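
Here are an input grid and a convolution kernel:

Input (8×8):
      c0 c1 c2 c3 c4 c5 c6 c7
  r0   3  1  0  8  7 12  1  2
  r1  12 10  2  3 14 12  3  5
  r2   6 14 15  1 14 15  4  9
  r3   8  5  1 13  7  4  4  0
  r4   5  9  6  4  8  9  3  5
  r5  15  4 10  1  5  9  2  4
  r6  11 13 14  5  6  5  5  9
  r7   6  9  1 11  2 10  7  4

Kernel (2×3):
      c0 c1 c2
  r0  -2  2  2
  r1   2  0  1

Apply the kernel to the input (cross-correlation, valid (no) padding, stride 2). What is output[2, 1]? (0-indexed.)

The receptive field on the input at this output position is [6 4 8 / 10 1 5]. Elementwise product with the kernel and sum: 6·-2 + 4·2 + 8·2 + 10·2 + 5·1.

37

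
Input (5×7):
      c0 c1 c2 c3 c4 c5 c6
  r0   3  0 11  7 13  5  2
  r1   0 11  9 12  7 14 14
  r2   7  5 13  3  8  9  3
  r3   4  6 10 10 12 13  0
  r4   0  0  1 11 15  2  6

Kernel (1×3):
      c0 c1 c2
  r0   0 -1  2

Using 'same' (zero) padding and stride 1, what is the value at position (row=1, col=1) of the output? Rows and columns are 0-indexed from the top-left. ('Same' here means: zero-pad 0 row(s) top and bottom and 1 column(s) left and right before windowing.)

7

The receptive field on the zero-padded input at this output position is [0 11 9]. Elementwise product with the kernel and sum: 11·-1 + 9·2.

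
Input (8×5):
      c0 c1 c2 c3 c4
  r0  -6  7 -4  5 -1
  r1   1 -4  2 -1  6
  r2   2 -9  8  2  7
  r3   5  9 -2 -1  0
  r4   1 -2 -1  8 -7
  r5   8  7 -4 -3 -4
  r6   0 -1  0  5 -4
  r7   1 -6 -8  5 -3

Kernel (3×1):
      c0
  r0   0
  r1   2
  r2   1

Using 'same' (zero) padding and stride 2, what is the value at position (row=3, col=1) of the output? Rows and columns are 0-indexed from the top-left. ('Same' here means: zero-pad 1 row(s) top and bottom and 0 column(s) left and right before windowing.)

-8

The receptive field on the zero-padded input at this output position is [-4 / 0 / -8]. Elementwise product with the kernel and sum: 0·2 + -8·1.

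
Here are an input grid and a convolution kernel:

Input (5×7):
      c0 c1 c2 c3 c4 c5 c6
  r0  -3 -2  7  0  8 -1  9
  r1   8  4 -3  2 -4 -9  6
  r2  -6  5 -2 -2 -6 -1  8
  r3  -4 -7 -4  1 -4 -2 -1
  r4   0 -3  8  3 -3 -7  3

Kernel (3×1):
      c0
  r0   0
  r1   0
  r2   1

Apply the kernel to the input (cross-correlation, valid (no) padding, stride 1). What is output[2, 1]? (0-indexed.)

-3

The receptive field on the input at this output position is [5 / -7 / -3]. Elementwise product with the kernel and sum: -3·1.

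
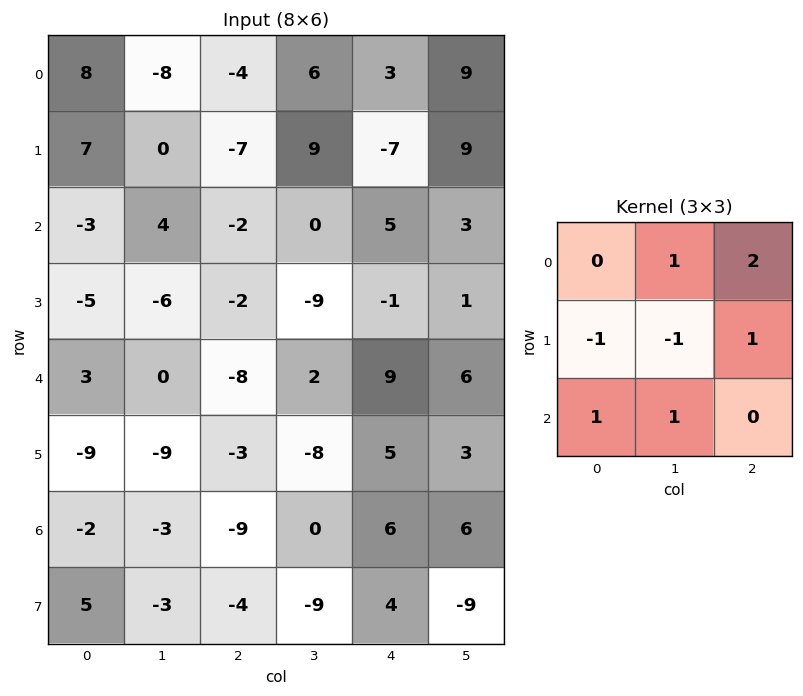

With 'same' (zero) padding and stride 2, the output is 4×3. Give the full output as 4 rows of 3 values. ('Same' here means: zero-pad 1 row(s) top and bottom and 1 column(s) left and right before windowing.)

-9 11 2
9 1 -1
-29 -22 -7
-23 -14 6

Output[0,0]: The receptive field on the zero-padded input at this output position is [0 0 0 / 0 8 -8 / 0 7 0]. Elementwise product with the kernel and sum: 0·1 + 0·2 + 0·-1 + 8·-1 + -8·1 + 0·1 + 7·1.
Output[0,1]: The receptive field on the zero-padded input at this output position is [0 0 0 / -8 -4 6 / 0 -7 9]. Elementwise product with the kernel and sum: 0·1 + 0·2 + -8·-1 + -4·-1 + 6·1 + 0·1 + -7·1.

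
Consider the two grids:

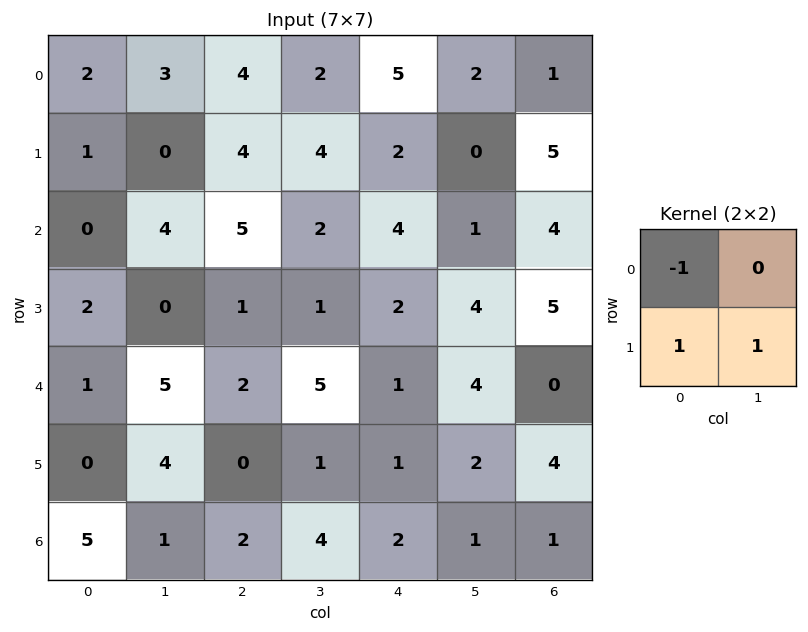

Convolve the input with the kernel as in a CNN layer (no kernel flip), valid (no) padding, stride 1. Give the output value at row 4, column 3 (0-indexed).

-3

The receptive field on the input at this output position is [5 1 / 1 1]. Elementwise product with the kernel and sum: 5·-1 + 1·1 + 1·1.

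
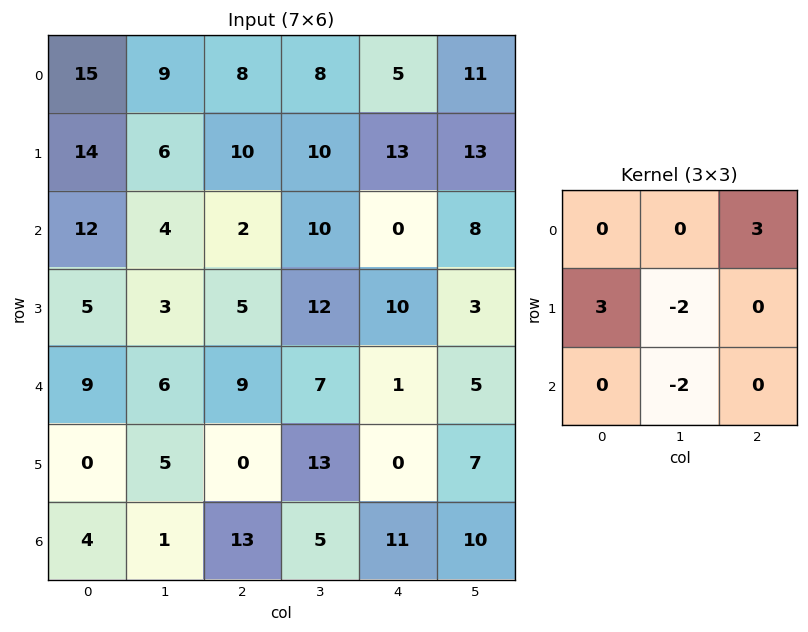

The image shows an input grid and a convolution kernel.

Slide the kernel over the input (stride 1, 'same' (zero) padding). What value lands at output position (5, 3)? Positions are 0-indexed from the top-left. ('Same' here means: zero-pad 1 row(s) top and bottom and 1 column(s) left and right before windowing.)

The receptive field on the zero-padded input at this output position is [9 7 1 / 0 13 0 / 13 5 11]. Elementwise product with the kernel and sum: 1·3 + 0·3 + 13·-2 + 5·-2.

-33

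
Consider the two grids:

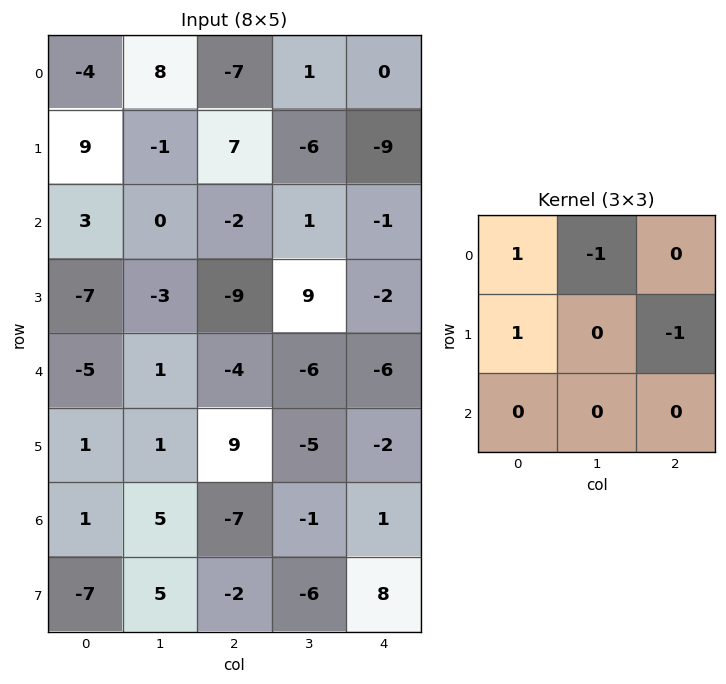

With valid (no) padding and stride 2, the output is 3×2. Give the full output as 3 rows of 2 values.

-10 8
5 -10
-14 13

Output[0,0]: The receptive field on the input at this output position is [-4 8 -7 / 9 -1 7 / 3 0 -2]. Elementwise product with the kernel and sum: -4·1 + 8·-1 + 9·1 + 7·-1.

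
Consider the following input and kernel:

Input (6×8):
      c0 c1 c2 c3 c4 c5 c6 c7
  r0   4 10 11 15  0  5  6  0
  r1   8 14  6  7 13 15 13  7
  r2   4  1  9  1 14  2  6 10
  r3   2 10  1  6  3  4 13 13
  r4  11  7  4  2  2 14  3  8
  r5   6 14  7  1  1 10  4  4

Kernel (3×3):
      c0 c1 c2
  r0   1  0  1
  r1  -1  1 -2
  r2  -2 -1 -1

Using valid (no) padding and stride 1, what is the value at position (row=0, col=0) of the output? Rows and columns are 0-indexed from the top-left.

-9

The receptive field on the input at this output position is [4 10 11 / 8 14 6 / 4 1 9]. Elementwise product with the kernel and sum: 4·1 + 11·1 + 8·-1 + 14·1 + 6·-2 + 4·-2 + 1·-1 + 9·-1.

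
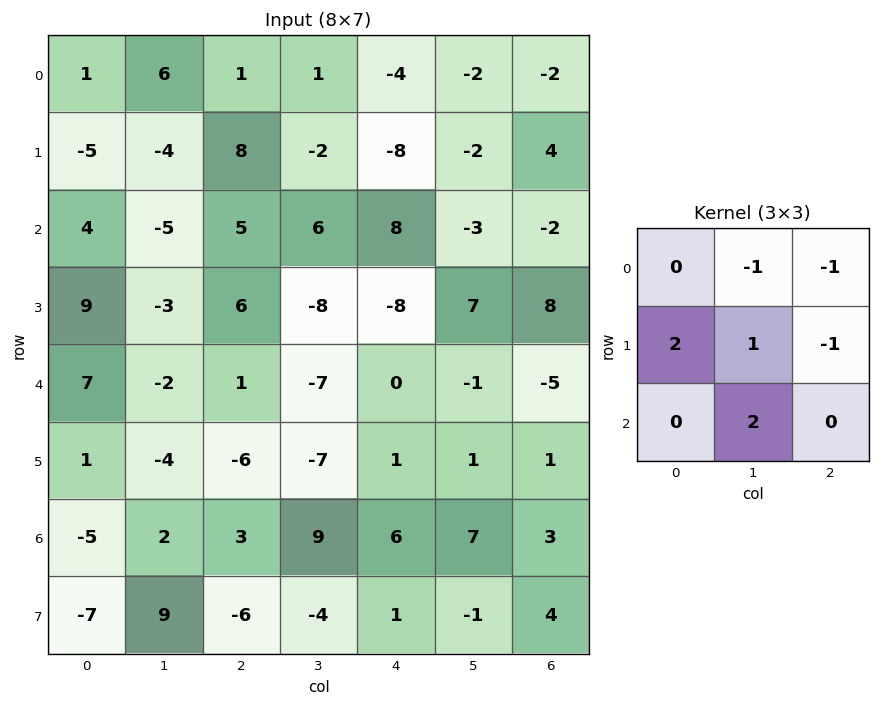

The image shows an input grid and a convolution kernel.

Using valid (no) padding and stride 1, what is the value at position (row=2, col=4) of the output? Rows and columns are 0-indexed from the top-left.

The receptive field on the input at this output position is [8 -3 -2 / -8 7 8 / 0 -1 -5]. Elementwise product with the kernel and sum: -3·-1 + -2·-1 + -8·2 + 7·1 + 8·-1 + -1·2.

-14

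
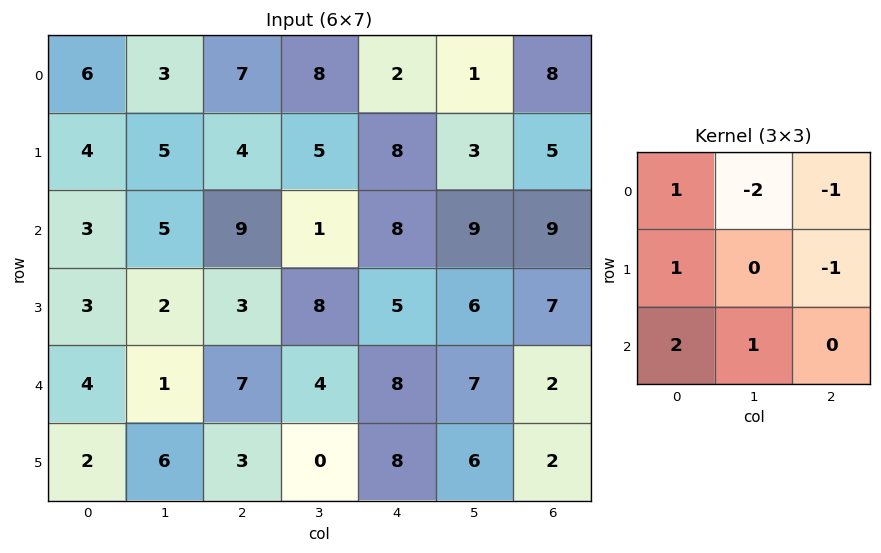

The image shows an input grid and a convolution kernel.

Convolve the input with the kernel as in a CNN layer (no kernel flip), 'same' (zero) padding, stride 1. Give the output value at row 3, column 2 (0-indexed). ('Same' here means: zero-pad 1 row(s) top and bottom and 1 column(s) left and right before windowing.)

The receptive field on the zero-padded input at this output position is [5 9 1 / 2 3 8 / 1 7 4]. Elementwise product with the kernel and sum: 5·1 + 9·-2 + 1·-1 + 2·1 + 8·-1 + 1·2 + 7·1.

-11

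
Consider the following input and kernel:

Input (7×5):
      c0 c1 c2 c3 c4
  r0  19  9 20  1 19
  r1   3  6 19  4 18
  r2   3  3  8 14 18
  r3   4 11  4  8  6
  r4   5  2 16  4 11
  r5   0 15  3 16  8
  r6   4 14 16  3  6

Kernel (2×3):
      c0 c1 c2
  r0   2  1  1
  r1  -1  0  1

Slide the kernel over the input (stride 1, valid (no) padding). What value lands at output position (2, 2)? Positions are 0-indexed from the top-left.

The receptive field on the input at this output position is [8 14 18 / 4 8 6]. Elementwise product with the kernel and sum: 8·2 + 14·1 + 18·1 + 4·-1 + 6·1.

50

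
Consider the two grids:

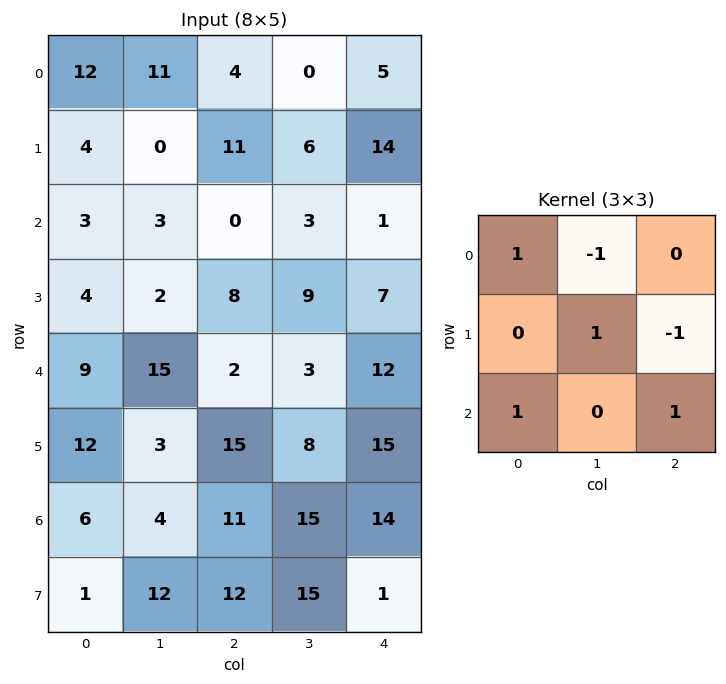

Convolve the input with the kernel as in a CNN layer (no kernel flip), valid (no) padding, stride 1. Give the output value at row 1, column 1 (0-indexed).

The receptive field on the input at this output position is [0 11 6 / 3 0 3 / 2 8 9]. Elementwise product with the kernel and sum: 0·1 + 11·-1 + 0·1 + 3·-1 + 2·1 + 9·1.

-3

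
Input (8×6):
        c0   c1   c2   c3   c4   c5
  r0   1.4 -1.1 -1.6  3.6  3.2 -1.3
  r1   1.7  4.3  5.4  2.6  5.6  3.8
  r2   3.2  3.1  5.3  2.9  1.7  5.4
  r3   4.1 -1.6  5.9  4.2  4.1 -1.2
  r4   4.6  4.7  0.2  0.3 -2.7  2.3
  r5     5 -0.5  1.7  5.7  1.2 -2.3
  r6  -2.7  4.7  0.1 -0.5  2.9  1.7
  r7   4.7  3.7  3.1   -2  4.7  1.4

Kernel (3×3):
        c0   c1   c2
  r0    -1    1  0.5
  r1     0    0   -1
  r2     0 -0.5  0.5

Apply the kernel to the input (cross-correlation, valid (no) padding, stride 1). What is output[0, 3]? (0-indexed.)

-3

The receptive field on the input at this output position is [3.6 3.2 -1.3 / 2.6 5.6 3.8 / 2.9 1.7 5.4]. Elementwise product with the kernel and sum: 3.6·-1 + 3.2·1 + -1.3·0.5 + 3.8·-1 + 1.7·-0.5 + 5.4·0.5.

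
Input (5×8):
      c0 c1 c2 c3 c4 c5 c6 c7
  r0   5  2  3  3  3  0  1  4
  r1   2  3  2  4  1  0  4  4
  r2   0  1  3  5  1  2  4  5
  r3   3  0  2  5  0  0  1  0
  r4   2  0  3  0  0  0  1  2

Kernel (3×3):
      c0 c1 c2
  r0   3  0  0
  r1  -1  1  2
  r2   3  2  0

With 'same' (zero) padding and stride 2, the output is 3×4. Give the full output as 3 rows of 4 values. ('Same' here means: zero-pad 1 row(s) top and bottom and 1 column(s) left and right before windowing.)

13 20 14 17
8 25 27 14
2 3 15 5

Output[0,0]: The receptive field on the zero-padded input at this output position is [0 0 0 / 0 5 2 / 0 2 3]. Elementwise product with the kernel and sum: 0·3 + 0·-1 + 5·1 + 2·2 + 0·3 + 2·2.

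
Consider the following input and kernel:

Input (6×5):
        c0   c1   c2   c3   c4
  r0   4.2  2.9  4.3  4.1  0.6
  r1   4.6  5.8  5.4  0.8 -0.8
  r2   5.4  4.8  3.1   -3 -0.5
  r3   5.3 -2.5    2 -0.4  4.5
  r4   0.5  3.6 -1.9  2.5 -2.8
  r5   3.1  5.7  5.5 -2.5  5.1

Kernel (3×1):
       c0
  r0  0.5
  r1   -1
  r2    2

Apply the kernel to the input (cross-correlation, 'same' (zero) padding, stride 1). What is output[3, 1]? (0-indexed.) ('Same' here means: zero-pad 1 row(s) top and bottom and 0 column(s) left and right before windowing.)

12.1

The receptive field on the zero-padded input at this output position is [4.8 / -2.5 / 3.6]. Elementwise product with the kernel and sum: 4.8·0.5 + -2.5·-1 + 3.6·2.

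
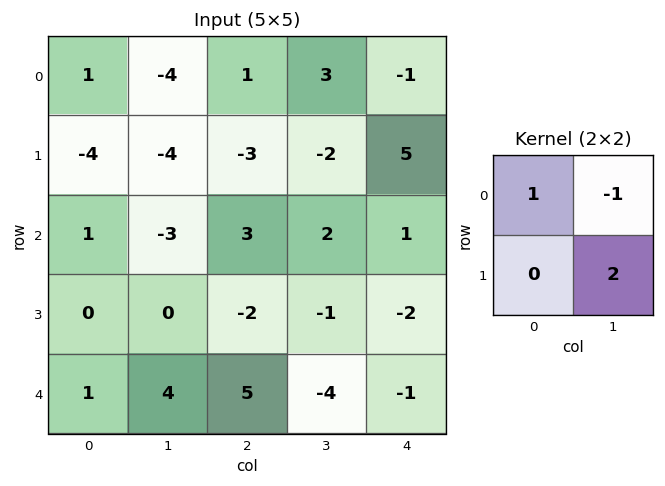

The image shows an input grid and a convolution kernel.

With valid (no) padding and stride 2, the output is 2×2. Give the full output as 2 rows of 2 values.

Output[0,0]: The receptive field on the input at this output position is [1 -4 / -4 -4]. Elementwise product with the kernel and sum: 1·1 + -4·-1 + -4·2.
Output[0,1]: The receptive field on the input at this output position is [1 3 / -3 -2]. Elementwise product with the kernel and sum: 1·1 + 3·-1 + -2·2.

-3 -6
4 -1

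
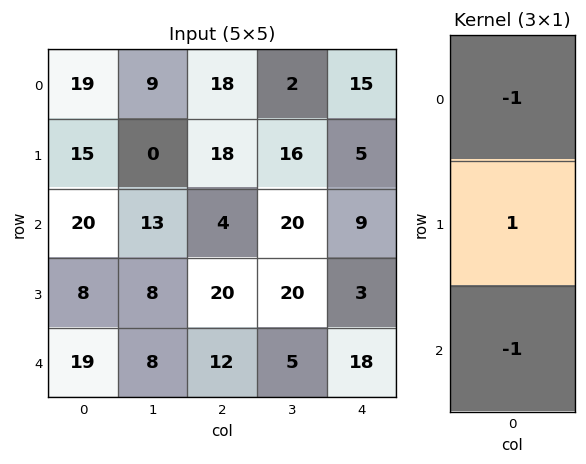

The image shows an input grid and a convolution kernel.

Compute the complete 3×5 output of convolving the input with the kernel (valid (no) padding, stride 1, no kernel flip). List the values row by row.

-24 -22 -4 -6 -19
-3 5 -34 -16 1
-31 -13 4 -5 -24

Output[0,0]: The receptive field on the input at this output position is [19 / 15 / 20]. Elementwise product with the kernel and sum: 19·-1 + 15·1 + 20·-1.
Output[0,1]: The receptive field on the input at this output position is [9 / 0 / 13]. Elementwise product with the kernel and sum: 9·-1 + 0·1 + 13·-1.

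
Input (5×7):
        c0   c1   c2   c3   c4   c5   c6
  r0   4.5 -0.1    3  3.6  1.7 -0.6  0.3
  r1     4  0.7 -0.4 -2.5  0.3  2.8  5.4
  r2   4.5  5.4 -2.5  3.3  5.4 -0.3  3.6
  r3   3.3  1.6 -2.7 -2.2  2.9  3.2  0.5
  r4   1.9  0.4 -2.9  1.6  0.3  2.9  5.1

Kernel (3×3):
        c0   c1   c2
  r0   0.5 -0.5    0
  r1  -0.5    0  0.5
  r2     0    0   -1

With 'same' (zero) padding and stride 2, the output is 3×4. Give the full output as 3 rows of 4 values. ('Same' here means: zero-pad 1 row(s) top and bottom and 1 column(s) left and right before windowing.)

-0.75 4.35 -4.9 0.3
-0.9 1.7 -6.4 -1.15
-1.45 2.75 -1.9 -0.1

Output[0,0]: The receptive field on the zero-padded input at this output position is [0 0 0 / 0 4.5 -0.1 / 0 4 0.7]. Elementwise product with the kernel and sum: 0·0.5 + 0·-0.5 + 0·-0.5 + -0.1·0.5 + 0.7·-1.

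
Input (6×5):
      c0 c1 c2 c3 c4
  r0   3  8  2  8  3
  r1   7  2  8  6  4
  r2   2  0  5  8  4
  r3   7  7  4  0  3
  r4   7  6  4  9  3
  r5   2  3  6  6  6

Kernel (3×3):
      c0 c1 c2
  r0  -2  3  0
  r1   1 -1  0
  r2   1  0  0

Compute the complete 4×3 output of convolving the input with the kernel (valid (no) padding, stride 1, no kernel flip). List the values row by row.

25 -16 27
1 22 3
3 24 22
10 3 -7

Output[0,0]: The receptive field on the input at this output position is [3 8 2 / 7 2 8 / 2 0 5]. Elementwise product with the kernel and sum: 3·-2 + 8·3 + 7·1 + 2·-1 + 2·1.
Output[0,1]: The receptive field on the input at this output position is [8 2 8 / 2 8 6 / 0 5 8]. Elementwise product with the kernel and sum: 8·-2 + 2·3 + 2·1 + 8·-1 + 0·1.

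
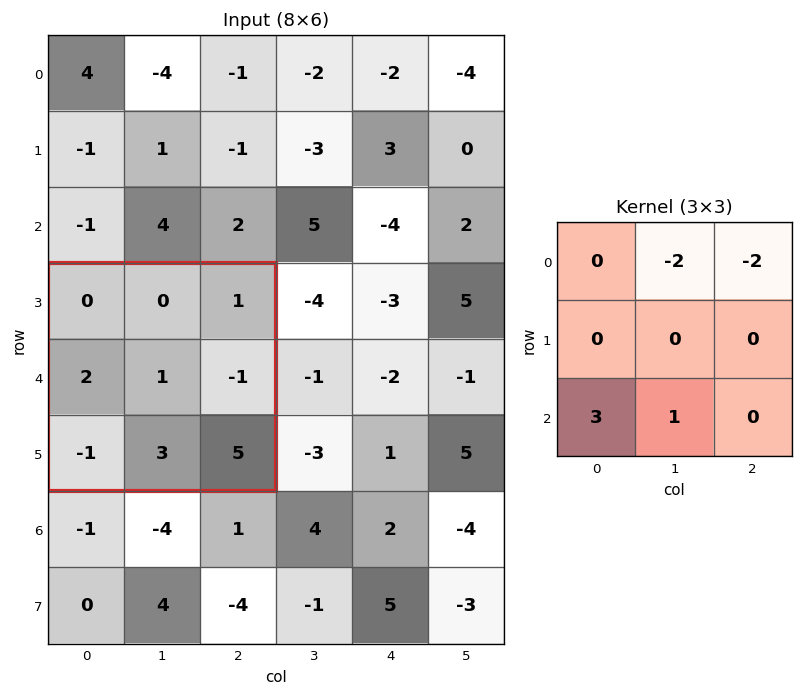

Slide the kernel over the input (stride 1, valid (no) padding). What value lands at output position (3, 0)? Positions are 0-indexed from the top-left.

-2

The receptive field on the input at this output position is [0 0 1 / 2 1 -1 / -1 3 5]. Elementwise product with the kernel and sum: 0·-2 + 1·-2 + -1·3 + 3·1.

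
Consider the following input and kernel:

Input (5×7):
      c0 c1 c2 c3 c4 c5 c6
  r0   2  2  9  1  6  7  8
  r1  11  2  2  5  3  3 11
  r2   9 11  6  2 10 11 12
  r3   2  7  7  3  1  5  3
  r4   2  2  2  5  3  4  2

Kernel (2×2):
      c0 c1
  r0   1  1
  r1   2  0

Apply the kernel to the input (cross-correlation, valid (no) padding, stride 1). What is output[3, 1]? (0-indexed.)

18

The receptive field on the input at this output position is [7 7 / 2 2]. Elementwise product with the kernel and sum: 7·1 + 7·1 + 2·2.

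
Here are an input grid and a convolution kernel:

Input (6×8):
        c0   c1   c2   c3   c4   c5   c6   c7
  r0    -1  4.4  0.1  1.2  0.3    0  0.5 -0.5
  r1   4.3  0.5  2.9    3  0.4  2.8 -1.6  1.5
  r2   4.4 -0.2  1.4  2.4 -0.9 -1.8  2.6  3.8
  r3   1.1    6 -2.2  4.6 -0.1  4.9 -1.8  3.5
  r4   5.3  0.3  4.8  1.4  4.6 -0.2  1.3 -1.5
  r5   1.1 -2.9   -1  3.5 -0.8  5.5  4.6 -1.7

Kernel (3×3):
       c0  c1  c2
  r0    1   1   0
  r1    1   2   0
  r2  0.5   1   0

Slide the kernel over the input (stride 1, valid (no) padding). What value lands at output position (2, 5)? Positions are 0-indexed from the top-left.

The receptive field on the input at this output position is [-1.8 2.6 3.8 / 4.9 -1.8 3.5 / -0.2 1.3 -1.5]. Elementwise product with the kernel and sum: -1.8·1 + 2.6·1 + 4.9·1 + -1.8·2 + -0.2·0.5 + 1.3·1.

3.3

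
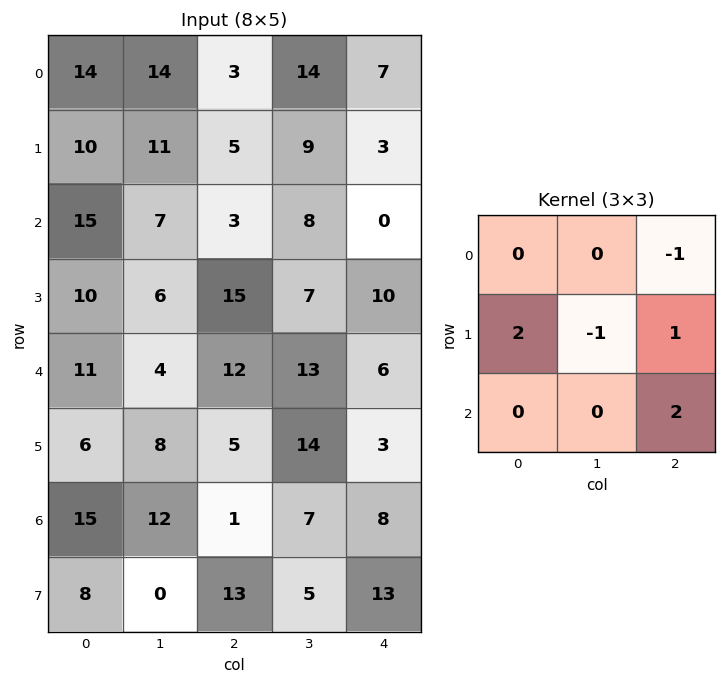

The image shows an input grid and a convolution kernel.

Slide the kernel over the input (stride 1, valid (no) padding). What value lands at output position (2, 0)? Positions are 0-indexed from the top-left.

The receptive field on the input at this output position is [15 7 3 / 10 6 15 / 11 4 12]. Elementwise product with the kernel and sum: 3·-1 + 10·2 + 6·-1 + 15·1 + 12·2.

50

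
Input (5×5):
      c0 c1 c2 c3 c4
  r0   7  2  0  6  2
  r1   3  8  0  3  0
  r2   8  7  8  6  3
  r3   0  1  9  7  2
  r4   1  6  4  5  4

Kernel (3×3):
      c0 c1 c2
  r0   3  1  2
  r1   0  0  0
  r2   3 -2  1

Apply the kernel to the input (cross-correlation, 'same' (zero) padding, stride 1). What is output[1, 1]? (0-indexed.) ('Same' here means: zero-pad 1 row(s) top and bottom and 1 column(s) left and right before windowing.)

The receptive field on the zero-padded input at this output position is [7 2 0 / 3 8 0 / 8 7 8]. Elementwise product with the kernel and sum: 7·3 + 2·1 + 0·2 + 8·3 + 7·-2 + 8·1.

41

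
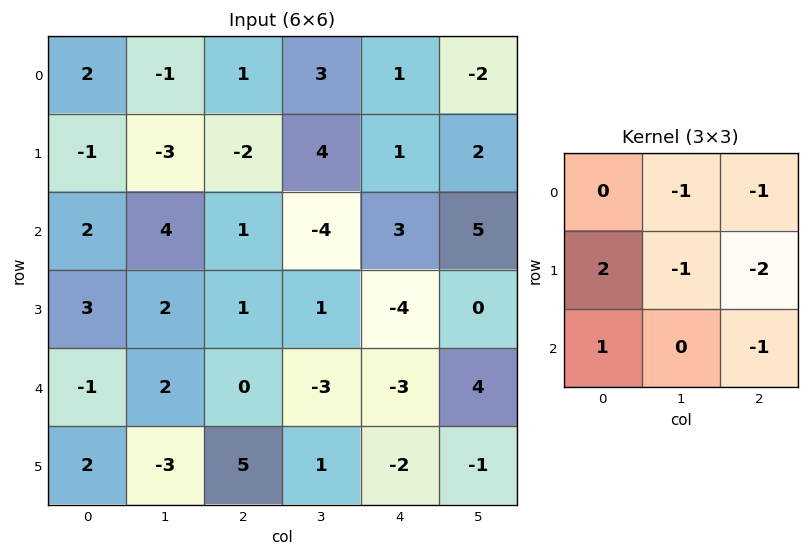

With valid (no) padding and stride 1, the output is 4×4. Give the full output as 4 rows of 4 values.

Output[0,0]: The receptive field on the input at this output position is [2 -1 1 / -1 -3 -2 / 2 4 1]. Elementwise product with the kernel and sum: -1·-1 + 1·-1 + -1·2 + -3·-1 + -2·-2 + 2·1 + 1·-1.

6 -8 -16 -5
5 14 0 -23
-4 9 13 -9
-10 4 19 -5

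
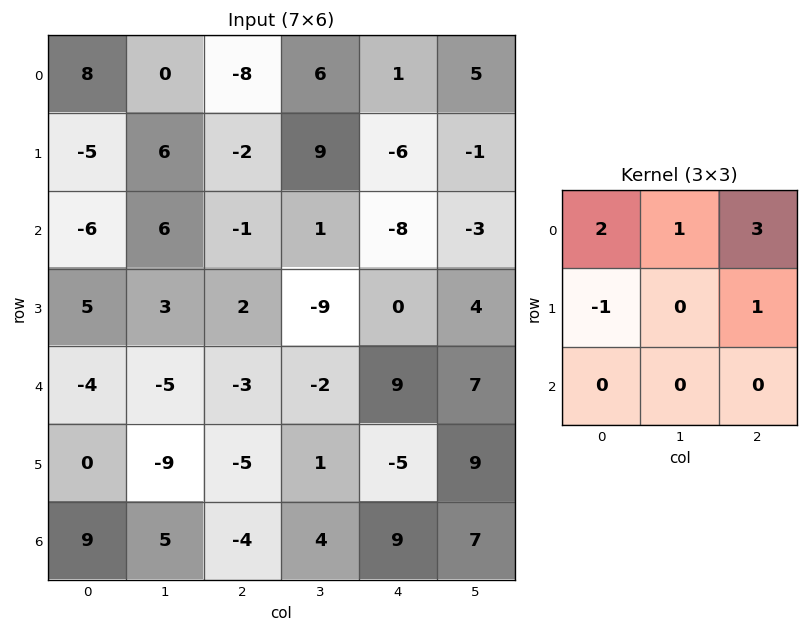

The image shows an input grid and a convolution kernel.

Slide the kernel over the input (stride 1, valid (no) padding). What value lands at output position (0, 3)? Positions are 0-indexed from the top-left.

18

The receptive field on the input at this output position is [6 1 5 / 9 -6 -1 / 1 -8 -3]. Elementwise product with the kernel and sum: 6·2 + 1·1 + 5·3 + 9·-1 + -1·1.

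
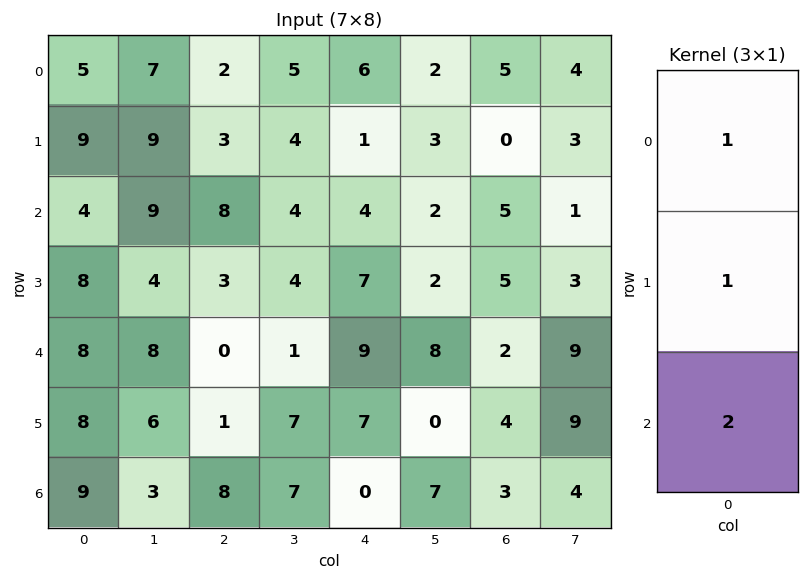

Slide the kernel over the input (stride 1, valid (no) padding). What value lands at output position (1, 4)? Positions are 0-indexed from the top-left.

The receptive field on the input at this output position is [1 / 4 / 7]. Elementwise product with the kernel and sum: 1·1 + 4·1 + 7·2.

19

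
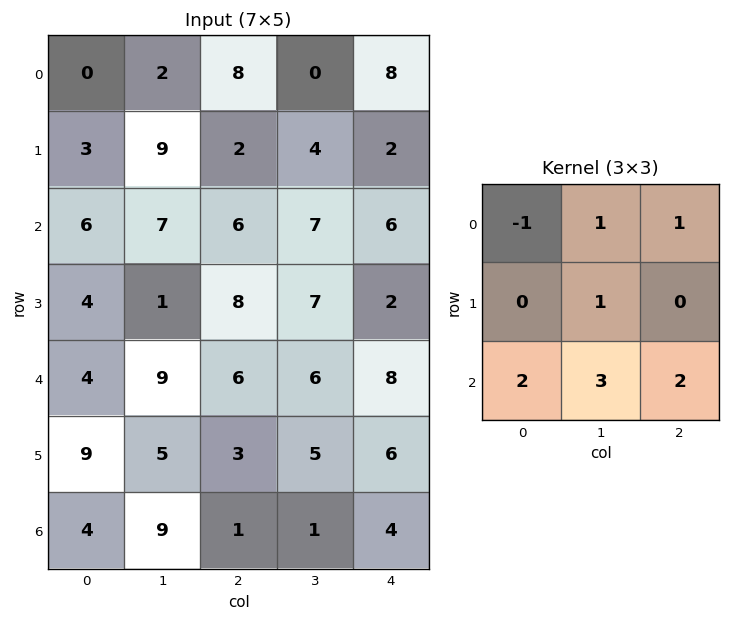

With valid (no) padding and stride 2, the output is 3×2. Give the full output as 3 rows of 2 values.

64 49
55 60
53 26

Output[0,0]: The receptive field on the input at this output position is [0 2 8 / 3 9 2 / 6 7 6]. Elementwise product with the kernel and sum: 0·-1 + 2·1 + 8·1 + 9·1 + 6·2 + 7·3 + 6·2.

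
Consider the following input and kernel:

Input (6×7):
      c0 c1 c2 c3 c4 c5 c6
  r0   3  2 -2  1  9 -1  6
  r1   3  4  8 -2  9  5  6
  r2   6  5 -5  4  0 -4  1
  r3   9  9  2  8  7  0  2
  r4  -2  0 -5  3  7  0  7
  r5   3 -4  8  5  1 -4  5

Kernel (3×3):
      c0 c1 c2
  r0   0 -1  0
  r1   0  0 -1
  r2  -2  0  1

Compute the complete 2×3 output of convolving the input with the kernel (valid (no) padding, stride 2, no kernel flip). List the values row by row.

Output[0,0]: The receptive field on the input at this output position is [3 2 -2 / 3 4 8 / 6 5 -5]. Elementwise product with the kernel and sum: 2·-1 + 8·-1 + 6·-2 + -5·1.
Output[0,1]: The receptive field on the input at this output position is [-2 1 9 / 8 -2 9 / -5 4 0]. Elementwise product with the kernel and sum: 1·-1 + 9·-1 + -5·-2 + 0·1.

-27 0 -4
-8 6 -5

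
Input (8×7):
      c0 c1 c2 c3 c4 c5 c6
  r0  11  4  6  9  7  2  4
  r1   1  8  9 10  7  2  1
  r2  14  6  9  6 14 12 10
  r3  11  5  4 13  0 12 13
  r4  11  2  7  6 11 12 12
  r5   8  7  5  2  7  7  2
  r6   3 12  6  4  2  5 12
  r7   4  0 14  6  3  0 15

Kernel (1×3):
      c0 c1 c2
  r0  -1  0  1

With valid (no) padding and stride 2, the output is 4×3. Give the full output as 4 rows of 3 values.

-5 1 -3
-5 5 -4
-4 4 1
3 -4 10

Output[0,0]: The receptive field on the input at this output position is [11 4 6]. Elementwise product with the kernel and sum: 11·-1 + 6·1.
Output[0,1]: The receptive field on the input at this output position is [6 9 7]. Elementwise product with the kernel and sum: 6·-1 + 7·1.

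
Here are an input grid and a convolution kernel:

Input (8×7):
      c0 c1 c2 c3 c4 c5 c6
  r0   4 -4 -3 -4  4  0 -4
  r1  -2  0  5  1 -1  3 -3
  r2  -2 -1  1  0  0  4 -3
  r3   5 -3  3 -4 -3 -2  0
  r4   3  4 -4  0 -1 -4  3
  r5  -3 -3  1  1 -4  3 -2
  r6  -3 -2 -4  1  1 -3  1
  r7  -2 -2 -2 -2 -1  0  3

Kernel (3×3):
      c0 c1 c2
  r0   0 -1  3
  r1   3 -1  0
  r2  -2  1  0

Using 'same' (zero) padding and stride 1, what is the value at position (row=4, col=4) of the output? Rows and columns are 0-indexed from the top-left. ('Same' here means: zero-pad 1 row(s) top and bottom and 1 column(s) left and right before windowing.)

The receptive field on the zero-padded input at this output position is [-4 -3 -2 / 0 -1 -4 / 1 -4 3]. Elementwise product with the kernel and sum: -3·-1 + -2·3 + 0·3 + -1·-1 + 1·-2 + -4·1.

-8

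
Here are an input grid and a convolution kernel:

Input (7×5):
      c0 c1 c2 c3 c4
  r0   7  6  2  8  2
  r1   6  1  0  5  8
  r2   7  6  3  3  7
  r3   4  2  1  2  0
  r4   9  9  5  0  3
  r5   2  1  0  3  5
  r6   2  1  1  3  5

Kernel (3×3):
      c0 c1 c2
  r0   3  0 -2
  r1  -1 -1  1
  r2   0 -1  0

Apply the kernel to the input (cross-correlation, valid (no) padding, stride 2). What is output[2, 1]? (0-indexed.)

The receptive field on the input at this output position is [5 0 3 / 0 3 5 / 1 3 5]. Elementwise product with the kernel and sum: 5·3 + 3·-2 + 0·-1 + 3·-1 + 5·1 + 3·-1.

8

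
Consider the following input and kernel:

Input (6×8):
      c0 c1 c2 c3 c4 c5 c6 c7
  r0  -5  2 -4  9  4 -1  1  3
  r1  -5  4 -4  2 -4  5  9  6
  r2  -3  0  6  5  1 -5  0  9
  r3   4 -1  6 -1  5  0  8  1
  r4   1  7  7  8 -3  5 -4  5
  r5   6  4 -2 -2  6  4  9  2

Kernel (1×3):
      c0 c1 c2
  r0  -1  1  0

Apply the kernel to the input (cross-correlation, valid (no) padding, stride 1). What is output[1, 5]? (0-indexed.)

The receptive field on the input at this output position is [5 9 6]. Elementwise product with the kernel and sum: 5·-1 + 9·1.

4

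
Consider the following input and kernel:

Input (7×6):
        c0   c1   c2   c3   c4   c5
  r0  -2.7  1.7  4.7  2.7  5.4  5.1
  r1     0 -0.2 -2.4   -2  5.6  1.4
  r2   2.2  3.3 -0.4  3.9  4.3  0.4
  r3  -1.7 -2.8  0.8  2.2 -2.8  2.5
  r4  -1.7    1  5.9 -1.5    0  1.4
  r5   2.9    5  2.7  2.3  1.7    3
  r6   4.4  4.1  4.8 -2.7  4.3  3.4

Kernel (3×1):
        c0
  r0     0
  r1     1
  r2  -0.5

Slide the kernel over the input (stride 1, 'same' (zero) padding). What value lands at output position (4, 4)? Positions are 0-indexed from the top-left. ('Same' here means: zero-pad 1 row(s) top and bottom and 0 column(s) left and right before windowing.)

The receptive field on the zero-padded input at this output position is [-2.8 / 0 / 1.7]. Elementwise product with the kernel and sum: 0·1 + 1.7·-0.5.

-0.85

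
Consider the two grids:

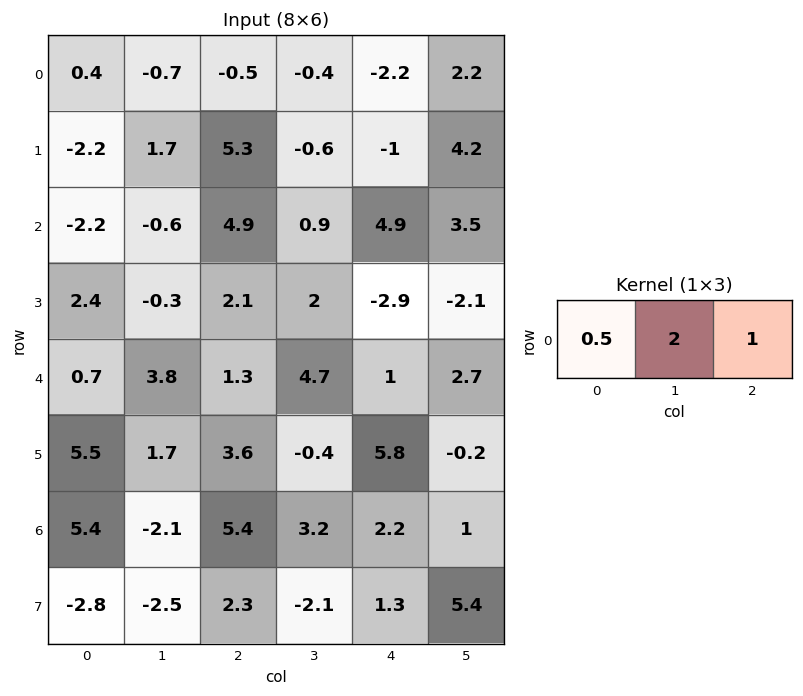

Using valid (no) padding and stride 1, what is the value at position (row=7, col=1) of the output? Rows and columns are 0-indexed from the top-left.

1.25

The receptive field on the input at this output position is [-2.5 2.3 -2.1]. Elementwise product with the kernel and sum: -2.5·0.5 + 2.3·2 + -2.1·1.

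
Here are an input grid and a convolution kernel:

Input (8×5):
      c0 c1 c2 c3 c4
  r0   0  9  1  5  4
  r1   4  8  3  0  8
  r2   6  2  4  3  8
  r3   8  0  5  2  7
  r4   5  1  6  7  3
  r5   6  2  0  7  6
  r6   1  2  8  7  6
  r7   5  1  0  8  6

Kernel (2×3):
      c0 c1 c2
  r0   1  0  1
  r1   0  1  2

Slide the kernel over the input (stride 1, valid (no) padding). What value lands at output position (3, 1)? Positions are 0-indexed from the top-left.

22

The receptive field on the input at this output position is [0 5 2 / 1 6 7]. Elementwise product with the kernel and sum: 0·1 + 2·1 + 6·1 + 7·2.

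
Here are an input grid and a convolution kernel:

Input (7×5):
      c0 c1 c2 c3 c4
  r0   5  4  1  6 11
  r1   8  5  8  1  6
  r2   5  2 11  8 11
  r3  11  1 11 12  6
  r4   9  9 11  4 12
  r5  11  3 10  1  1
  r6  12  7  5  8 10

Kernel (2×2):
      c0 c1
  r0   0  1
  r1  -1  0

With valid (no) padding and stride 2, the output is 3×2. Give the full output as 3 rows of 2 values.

-4 -2
-9 -3
-2 -6

Output[0,0]: The receptive field on the input at this output position is [5 4 / 8 5]. Elementwise product with the kernel and sum: 4·1 + 8·-1.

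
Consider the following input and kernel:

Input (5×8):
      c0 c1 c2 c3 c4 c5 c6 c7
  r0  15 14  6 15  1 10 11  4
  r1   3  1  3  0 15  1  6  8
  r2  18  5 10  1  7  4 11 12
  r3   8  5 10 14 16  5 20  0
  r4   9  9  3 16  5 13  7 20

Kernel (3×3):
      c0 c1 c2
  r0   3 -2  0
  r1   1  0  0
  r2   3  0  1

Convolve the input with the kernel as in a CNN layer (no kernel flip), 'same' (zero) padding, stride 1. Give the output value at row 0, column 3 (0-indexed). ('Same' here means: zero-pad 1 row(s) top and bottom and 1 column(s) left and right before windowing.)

The receptive field on the zero-padded input at this output position is [0 0 0 / 6 15 1 / 3 0 15]. Elementwise product with the kernel and sum: 0·3 + 0·-2 + 6·1 + 3·3 + 15·1.

30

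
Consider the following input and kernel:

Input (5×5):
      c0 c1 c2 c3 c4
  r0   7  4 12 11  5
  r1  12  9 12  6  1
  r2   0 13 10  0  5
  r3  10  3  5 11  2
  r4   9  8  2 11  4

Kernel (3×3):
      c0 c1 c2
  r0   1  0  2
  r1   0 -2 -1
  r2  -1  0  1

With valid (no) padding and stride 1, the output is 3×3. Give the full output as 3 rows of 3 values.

11 -17 4
-5 9 6
2 -5 -2

Output[0,0]: The receptive field on the input at this output position is [7 4 12 / 12 9 12 / 0 13 10]. Elementwise product with the kernel and sum: 7·1 + 12·2 + 9·-2 + 12·-1 + 0·-1 + 10·1.
Output[0,1]: The receptive field on the input at this output position is [4 12 11 / 9 12 6 / 13 10 0]. Elementwise product with the kernel and sum: 4·1 + 11·2 + 12·-2 + 6·-1 + 13·-1 + 0·1.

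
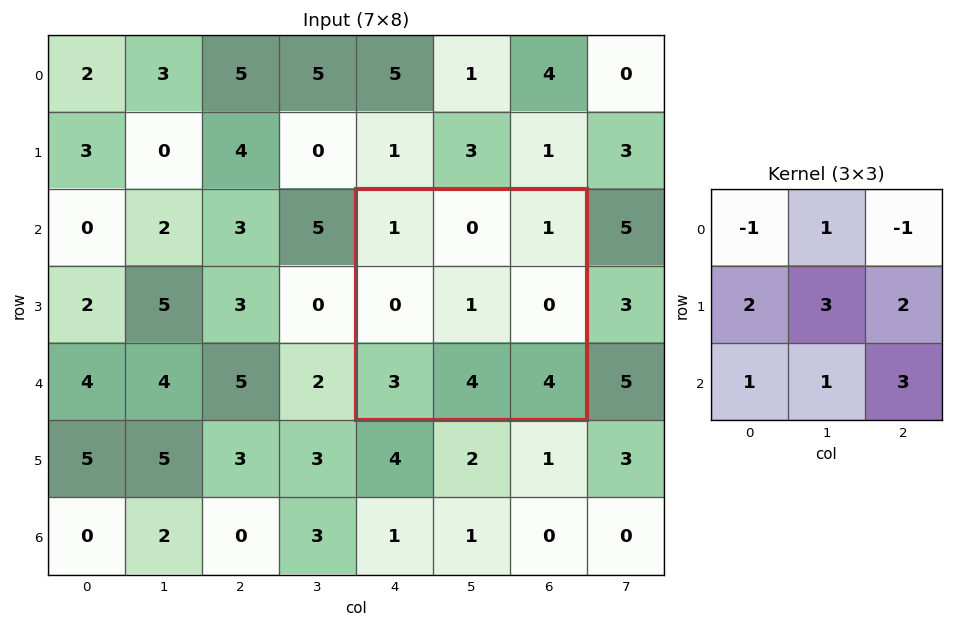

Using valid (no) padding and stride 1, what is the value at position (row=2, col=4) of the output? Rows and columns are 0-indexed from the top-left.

20

The receptive field on the input at this output position is [1 0 1 / 0 1 0 / 3 4 4]. Elementwise product with the kernel and sum: 1·-1 + 0·1 + 1·-1 + 0·2 + 1·3 + 0·2 + 3·1 + 4·1 + 4·3.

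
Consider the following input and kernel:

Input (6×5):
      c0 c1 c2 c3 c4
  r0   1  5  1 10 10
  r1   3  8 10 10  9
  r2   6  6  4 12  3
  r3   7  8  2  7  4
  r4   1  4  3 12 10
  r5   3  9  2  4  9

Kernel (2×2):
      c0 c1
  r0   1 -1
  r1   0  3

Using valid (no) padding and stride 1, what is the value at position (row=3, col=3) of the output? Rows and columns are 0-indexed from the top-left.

The receptive field on the input at this output position is [7 4 / 12 10]. Elementwise product with the kernel and sum: 7·1 + 4·-1 + 10·3.

33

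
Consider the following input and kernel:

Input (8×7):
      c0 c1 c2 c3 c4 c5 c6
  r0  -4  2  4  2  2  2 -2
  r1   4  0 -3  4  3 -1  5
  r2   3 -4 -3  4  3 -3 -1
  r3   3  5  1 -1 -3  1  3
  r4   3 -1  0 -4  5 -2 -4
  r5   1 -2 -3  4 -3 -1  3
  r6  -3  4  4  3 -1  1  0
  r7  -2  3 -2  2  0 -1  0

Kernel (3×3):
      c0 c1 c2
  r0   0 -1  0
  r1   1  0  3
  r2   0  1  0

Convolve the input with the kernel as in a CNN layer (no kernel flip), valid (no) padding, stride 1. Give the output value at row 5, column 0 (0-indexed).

14

The receptive field on the input at this output position is [1 -2 -3 / -3 4 4 / -2 3 -2]. Elementwise product with the kernel and sum: -2·-1 + -3·1 + 4·3 + 3·1.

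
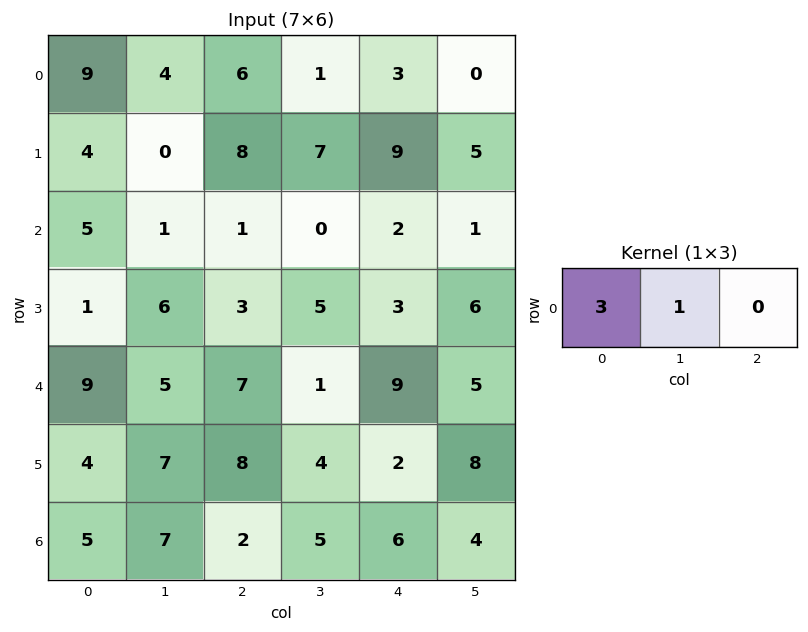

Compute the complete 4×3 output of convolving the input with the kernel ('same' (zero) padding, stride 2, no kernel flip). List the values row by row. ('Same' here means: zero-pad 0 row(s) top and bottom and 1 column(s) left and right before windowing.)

9 18 6
5 4 2
9 22 12
5 23 21

Output[0,0]: The receptive field on the zero-padded input at this output position is [0 9 4]. Elementwise product with the kernel and sum: 0·3 + 9·1.
Output[0,1]: The receptive field on the zero-padded input at this output position is [4 6 1]. Elementwise product with the kernel and sum: 4·3 + 6·1.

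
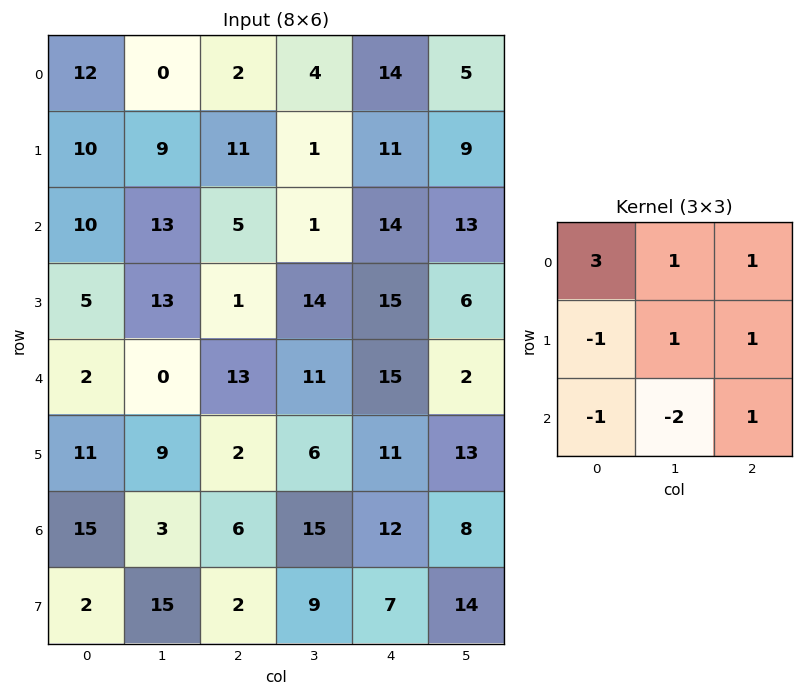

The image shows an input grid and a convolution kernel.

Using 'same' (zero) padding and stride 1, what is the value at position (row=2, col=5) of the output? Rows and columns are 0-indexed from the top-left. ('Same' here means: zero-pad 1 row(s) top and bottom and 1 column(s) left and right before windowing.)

14

The receptive field on the zero-padded input at this output position is [11 9 0 / 14 13 0 / 15 6 0]. Elementwise product with the kernel and sum: 11·3 + 9·1 + 0·1 + 14·-1 + 13·1 + 0·1 + 15·-1 + 6·-2 + 0·1.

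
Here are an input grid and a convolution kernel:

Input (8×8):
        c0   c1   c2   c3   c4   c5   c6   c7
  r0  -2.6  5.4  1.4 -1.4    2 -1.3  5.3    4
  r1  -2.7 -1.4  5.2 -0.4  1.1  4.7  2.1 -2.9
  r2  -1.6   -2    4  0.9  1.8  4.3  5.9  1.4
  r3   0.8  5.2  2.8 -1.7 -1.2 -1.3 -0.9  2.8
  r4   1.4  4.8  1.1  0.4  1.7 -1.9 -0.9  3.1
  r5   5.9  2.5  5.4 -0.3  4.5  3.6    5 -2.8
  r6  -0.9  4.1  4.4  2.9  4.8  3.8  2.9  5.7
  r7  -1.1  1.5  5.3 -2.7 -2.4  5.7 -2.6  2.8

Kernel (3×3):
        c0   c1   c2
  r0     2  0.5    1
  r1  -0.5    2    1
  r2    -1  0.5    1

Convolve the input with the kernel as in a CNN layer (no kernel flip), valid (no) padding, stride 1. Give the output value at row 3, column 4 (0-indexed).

The receptive field on the input at this output position is [-1.2 -1.3 -0.9 / 1.7 -1.9 -0.9 / 4.5 3.6 5]. Elementwise product with the kernel and sum: -1.2·2 + -1.3·0.5 + -0.9·1 + 1.7·-0.5 + -1.9·2 + -0.9·1 + 4.5·-1 + 3.6·0.5 + 5·1.

-7.2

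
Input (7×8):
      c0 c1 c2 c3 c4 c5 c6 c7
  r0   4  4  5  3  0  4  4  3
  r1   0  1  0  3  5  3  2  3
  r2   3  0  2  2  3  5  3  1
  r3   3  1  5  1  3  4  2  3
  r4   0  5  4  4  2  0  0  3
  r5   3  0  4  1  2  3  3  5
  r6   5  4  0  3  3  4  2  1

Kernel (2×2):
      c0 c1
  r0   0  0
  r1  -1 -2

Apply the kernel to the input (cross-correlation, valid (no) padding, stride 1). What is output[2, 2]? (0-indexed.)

The receptive field on the input at this output position is [2 2 / 5 1]. Elementwise product with the kernel and sum: 5·-1 + 1·-2.

-7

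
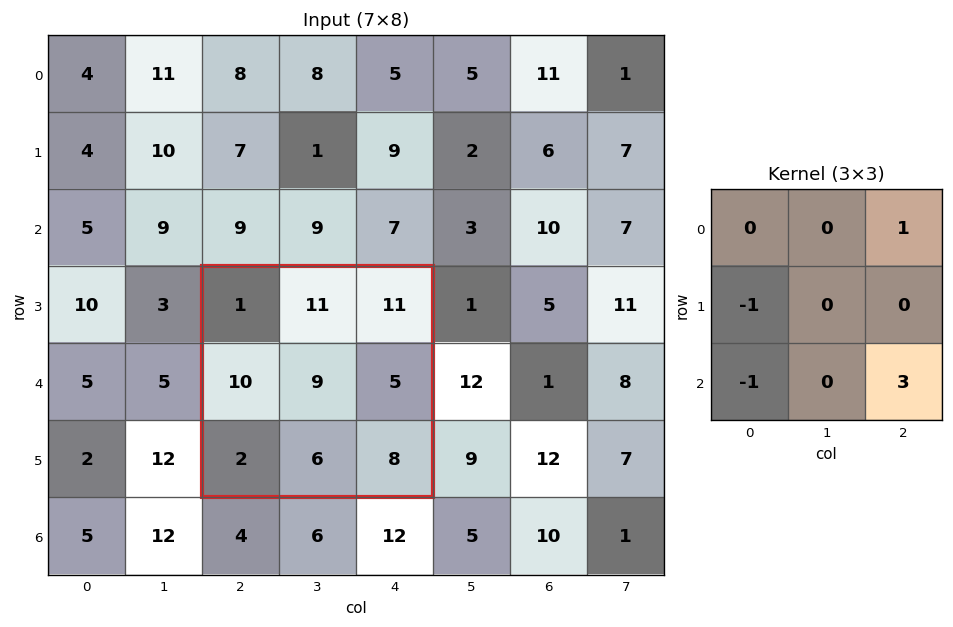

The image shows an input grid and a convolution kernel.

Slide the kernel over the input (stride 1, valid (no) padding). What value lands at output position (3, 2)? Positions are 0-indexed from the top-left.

23

The receptive field on the input at this output position is [1 11 11 / 10 9 5 / 2 6 8]. Elementwise product with the kernel and sum: 11·1 + 10·-1 + 2·-1 + 8·3.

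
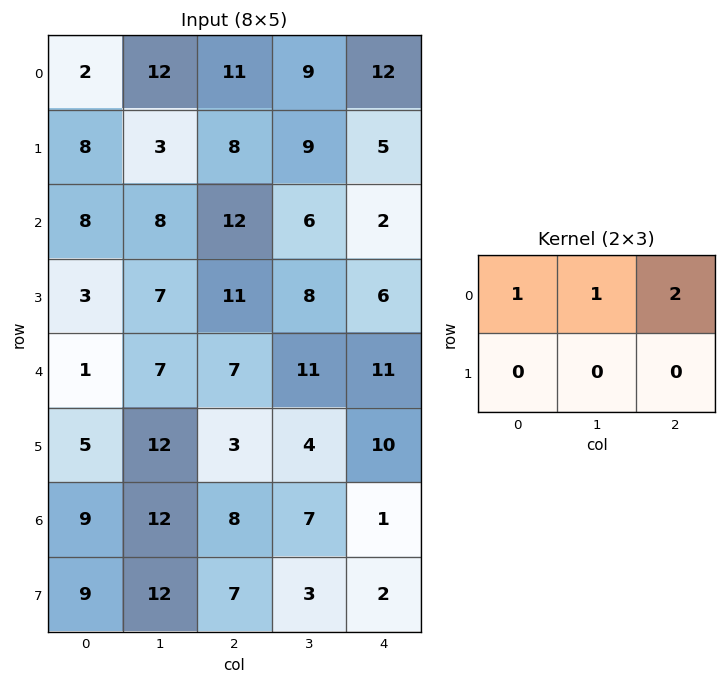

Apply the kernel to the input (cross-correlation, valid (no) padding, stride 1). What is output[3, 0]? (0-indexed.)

32

The receptive field on the input at this output position is [3 7 11 / 1 7 7]. Elementwise product with the kernel and sum: 3·1 + 7·1 + 11·2.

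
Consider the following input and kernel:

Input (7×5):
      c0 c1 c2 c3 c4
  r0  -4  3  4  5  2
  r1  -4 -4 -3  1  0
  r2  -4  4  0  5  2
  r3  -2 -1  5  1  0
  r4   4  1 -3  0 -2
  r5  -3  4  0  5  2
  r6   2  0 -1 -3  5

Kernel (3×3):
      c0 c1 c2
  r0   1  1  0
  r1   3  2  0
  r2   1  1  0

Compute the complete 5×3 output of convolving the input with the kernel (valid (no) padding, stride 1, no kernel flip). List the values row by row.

Output[0,0]: The receptive field on the input at this output position is [-4 3 4 / -4 -4 -3 / -4 4 0]. Elementwise product with the kernel and sum: -4·1 + 3·1 + -4·3 + -4·2 + -4·1 + 4·1.

-21 -7 7
-15 9 14
-3 9 19
12 5 2
6 9 3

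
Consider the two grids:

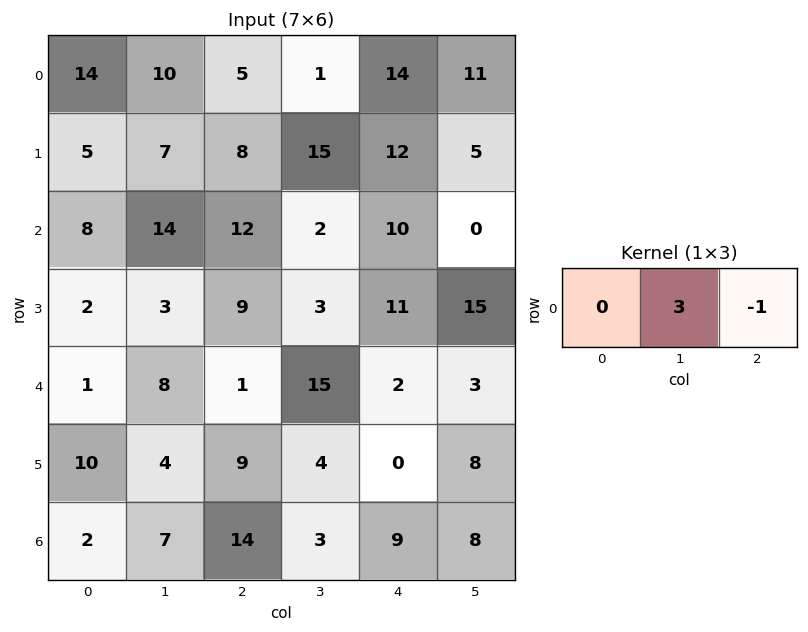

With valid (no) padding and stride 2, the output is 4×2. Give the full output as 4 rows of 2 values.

Output[0,0]: The receptive field on the input at this output position is [14 10 5]. Elementwise product with the kernel and sum: 10·3 + 5·-1.
Output[0,1]: The receptive field on the input at this output position is [5 1 14]. Elementwise product with the kernel and sum: 1·3 + 14·-1.

25 -11
30 -4
23 43
7 0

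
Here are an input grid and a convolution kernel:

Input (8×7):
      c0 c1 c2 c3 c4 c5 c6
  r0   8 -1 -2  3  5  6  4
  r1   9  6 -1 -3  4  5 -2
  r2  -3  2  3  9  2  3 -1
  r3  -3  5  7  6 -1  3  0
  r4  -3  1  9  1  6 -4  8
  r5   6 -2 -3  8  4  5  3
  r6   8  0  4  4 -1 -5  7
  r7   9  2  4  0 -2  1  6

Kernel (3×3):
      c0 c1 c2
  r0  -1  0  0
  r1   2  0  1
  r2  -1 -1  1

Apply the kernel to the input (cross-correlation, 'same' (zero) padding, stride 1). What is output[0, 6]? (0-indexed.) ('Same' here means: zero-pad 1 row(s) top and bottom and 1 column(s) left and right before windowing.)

The receptive field on the zero-padded input at this output position is [0 0 0 / 6 4 0 / 5 -2 0]. Elementwise product with the kernel and sum: 0·-1 + 6·2 + 0·1 + 5·-1 + -2·-1 + 0·1.

9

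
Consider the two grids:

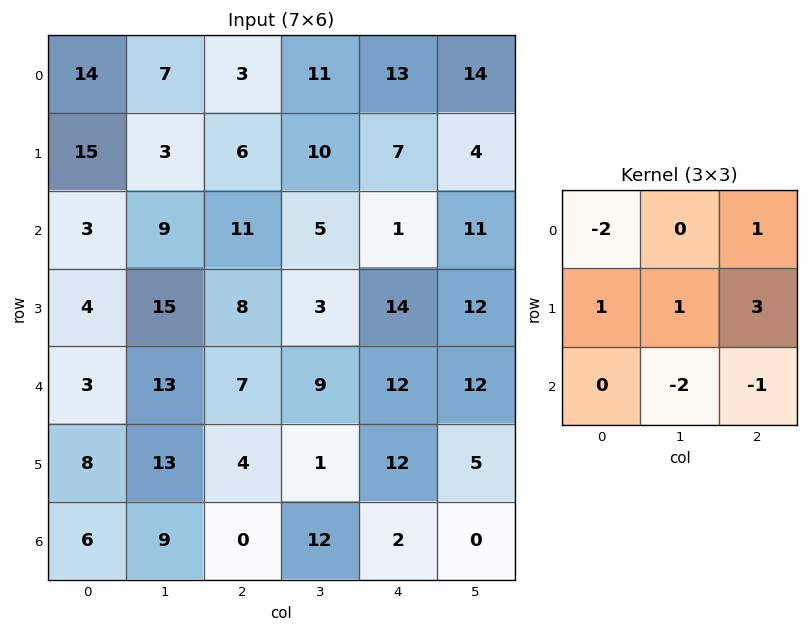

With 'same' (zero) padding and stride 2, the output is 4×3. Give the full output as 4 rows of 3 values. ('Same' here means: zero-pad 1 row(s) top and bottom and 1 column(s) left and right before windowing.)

2 21 48
10 20 -17
28 11 34
46 20 17

Output[0,0]: The receptive field on the zero-padded input at this output position is [0 0 0 / 0 14 7 / 0 15 3]. Elementwise product with the kernel and sum: 0·-2 + 0·1 + 0·1 + 14·1 + 7·3 + 15·-2 + 3·-1.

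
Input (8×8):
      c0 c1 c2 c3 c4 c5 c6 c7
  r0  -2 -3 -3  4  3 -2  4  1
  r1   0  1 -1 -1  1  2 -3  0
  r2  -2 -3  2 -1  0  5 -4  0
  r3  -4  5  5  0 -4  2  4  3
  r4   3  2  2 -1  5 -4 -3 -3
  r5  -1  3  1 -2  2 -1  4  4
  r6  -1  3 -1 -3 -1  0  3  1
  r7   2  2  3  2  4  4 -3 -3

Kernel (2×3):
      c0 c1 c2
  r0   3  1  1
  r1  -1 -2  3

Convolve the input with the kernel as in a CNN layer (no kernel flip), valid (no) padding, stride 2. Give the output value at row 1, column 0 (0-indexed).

The receptive field on the input at this output position is [-2 -3 2 / -4 5 5]. Elementwise product with the kernel and sum: -2·3 + -3·1 + 2·1 + -4·-1 + 5·-2 + 5·3.

2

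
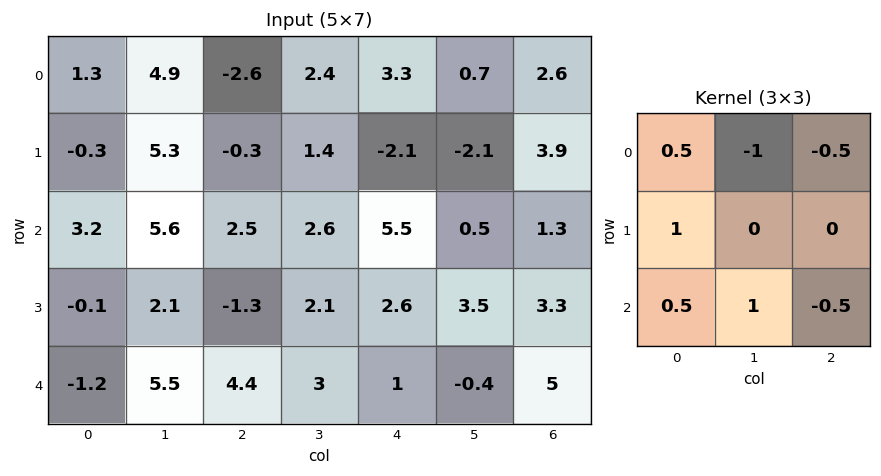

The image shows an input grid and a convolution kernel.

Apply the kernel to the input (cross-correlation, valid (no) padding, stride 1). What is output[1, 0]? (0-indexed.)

0.6

The receptive field on the input at this output position is [-0.3 5.3 -0.3 / 3.2 5.6 2.5 / -0.1 2.1 -1.3]. Elementwise product with the kernel and sum: -0.3·0.5 + 5.3·-1 + -0.3·-0.5 + 3.2·1 + -0.1·0.5 + 2.1·1 + -1.3·-0.5.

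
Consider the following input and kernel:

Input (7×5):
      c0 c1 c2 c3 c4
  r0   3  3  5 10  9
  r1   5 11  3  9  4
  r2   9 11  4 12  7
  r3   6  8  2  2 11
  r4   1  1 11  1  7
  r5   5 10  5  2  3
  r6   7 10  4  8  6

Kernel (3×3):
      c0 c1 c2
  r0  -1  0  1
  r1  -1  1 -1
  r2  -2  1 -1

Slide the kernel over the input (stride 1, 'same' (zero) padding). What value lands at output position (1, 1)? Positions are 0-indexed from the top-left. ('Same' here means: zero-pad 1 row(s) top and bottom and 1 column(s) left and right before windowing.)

The receptive field on the zero-padded input at this output position is [3 3 5 / 5 11 3 / 9 11 4]. Elementwise product with the kernel and sum: 3·-1 + 5·1 + 5·-1 + 11·1 + 3·-1 + 9·-2 + 11·1 + 4·-1.

-6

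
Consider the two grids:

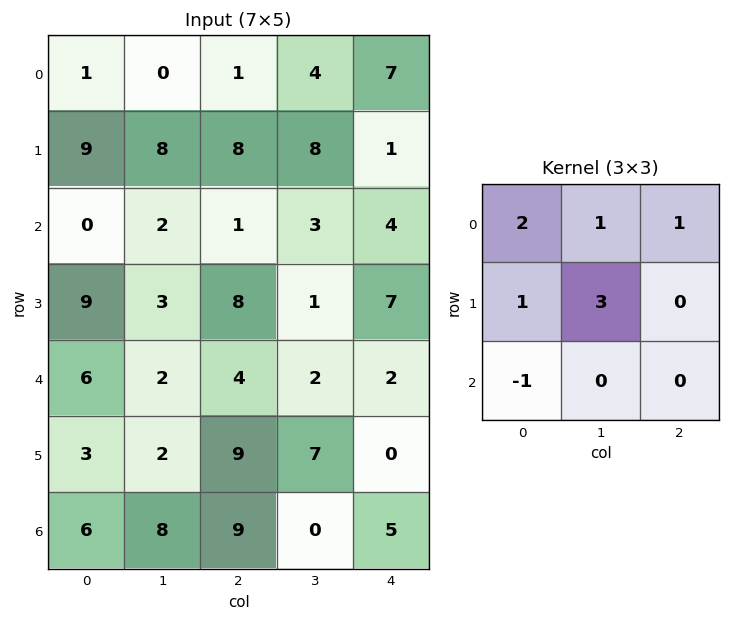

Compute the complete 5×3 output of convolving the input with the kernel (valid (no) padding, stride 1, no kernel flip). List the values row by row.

36 35 44
31 34 27
15 33 16
38 27 25
21 31 33

Output[0,0]: The receptive field on the input at this output position is [1 0 1 / 9 8 8 / 0 2 1]. Elementwise product with the kernel and sum: 1·2 + 0·1 + 1·1 + 9·1 + 8·3 + 0·-1.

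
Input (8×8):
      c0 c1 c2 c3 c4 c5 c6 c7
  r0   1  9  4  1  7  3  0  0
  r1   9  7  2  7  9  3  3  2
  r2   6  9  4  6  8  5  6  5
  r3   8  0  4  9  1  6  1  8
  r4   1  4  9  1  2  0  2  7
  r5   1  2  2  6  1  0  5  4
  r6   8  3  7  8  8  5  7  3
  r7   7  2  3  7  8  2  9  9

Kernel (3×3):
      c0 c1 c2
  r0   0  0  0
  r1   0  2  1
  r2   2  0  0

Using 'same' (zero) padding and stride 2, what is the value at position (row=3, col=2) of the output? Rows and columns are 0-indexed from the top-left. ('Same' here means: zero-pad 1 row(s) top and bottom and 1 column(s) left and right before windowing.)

The receptive field on the zero-padded input at this output position is [6 1 0 / 8 8 5 / 7 8 2]. Elementwise product with the kernel and sum: 8·2 + 5·1 + 7·2.

35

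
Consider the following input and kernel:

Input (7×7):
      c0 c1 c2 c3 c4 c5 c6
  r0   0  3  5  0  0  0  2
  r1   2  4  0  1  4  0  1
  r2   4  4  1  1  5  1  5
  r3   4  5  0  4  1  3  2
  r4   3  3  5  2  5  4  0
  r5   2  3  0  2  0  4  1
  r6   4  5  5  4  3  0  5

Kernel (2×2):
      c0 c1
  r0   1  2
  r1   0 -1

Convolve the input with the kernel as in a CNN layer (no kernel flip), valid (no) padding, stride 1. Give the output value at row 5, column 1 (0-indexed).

The receptive field on the input at this output position is [3 0 / 5 5]. Elementwise product with the kernel and sum: 3·1 + 0·2 + 5·-1.

-2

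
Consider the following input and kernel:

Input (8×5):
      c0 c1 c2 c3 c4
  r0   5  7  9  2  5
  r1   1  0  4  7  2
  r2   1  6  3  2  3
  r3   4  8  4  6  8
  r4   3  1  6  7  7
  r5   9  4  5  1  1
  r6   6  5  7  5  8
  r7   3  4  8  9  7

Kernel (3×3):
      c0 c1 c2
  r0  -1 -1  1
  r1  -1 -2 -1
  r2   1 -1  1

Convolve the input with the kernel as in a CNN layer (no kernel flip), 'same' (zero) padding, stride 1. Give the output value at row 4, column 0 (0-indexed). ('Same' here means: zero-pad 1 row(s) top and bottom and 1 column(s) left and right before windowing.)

-8

The receptive field on the zero-padded input at this output position is [0 4 8 / 0 3 1 / 0 9 4]. Elementwise product with the kernel and sum: 0·-1 + 4·-1 + 8·1 + 0·-1 + 3·-2 + 1·-1 + 0·1 + 9·-1 + 4·1.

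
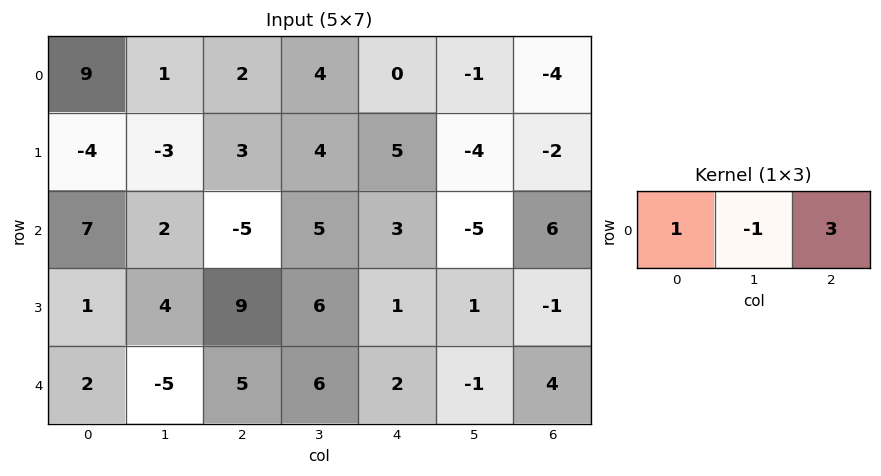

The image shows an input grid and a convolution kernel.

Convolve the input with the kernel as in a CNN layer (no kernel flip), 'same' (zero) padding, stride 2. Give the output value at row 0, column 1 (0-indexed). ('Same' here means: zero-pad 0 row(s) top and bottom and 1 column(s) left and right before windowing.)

The receptive field on the zero-padded input at this output position is [1 2 4]. Elementwise product with the kernel and sum: 1·1 + 2·-1 + 4·3.

11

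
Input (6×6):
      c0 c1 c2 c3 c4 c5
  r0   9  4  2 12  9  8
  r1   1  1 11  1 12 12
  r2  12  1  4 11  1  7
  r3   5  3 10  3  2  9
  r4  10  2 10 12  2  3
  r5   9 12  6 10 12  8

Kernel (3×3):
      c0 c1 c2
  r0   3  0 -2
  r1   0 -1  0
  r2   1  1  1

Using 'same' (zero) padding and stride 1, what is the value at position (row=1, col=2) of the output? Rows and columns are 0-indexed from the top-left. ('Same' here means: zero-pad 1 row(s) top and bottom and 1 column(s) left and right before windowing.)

The receptive field on the zero-padded input at this output position is [4 2 12 / 1 11 1 / 1 4 11]. Elementwise product with the kernel and sum: 4·3 + 12·-2 + 11·-1 + 1·1 + 4·1 + 11·1.

-7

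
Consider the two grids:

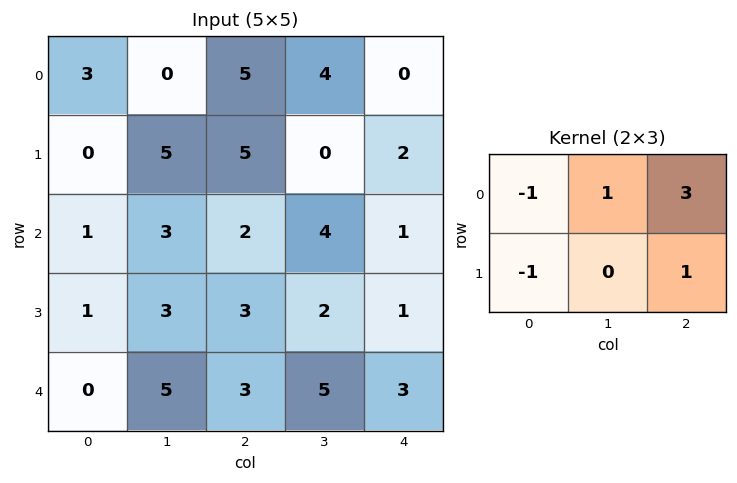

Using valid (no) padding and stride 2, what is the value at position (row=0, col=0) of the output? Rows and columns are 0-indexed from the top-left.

The receptive field on the input at this output position is [3 0 5 / 0 5 5]. Elementwise product with the kernel and sum: 3·-1 + 0·1 + 5·3 + 0·-1 + 5·1.

17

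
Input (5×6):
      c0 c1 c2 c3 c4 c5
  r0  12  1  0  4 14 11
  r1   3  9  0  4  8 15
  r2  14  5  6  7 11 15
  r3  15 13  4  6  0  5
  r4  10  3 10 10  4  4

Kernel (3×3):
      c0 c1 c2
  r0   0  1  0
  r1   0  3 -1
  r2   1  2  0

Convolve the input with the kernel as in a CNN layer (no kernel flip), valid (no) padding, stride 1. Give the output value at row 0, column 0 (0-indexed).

The receptive field on the input at this output position is [12 1 0 / 3 9 0 / 14 5 6]. Elementwise product with the kernel and sum: 1·1 + 9·3 + 0·-1 + 14·1 + 5·2.

52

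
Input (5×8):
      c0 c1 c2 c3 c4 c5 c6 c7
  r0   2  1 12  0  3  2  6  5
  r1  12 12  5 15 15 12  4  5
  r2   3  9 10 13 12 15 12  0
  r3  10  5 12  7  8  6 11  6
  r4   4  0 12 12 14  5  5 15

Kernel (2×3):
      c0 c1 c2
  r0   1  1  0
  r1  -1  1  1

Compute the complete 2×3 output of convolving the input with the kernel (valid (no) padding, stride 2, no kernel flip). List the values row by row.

8 37 6
19 26 36

Output[0,0]: The receptive field on the input at this output position is [2 1 12 / 12 12 5]. Elementwise product with the kernel and sum: 2·1 + 1·1 + 12·-1 + 12·1 + 5·1.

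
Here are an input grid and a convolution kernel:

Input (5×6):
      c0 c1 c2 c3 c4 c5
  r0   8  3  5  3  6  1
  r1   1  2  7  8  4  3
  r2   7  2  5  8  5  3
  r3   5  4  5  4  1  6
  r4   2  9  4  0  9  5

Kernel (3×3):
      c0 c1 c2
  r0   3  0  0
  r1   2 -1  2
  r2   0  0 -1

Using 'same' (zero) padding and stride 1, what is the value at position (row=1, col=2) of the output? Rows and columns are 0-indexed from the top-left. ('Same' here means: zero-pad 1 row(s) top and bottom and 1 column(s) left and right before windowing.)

The receptive field on the zero-padded input at this output position is [3 5 3 / 2 7 8 / 2 5 8]. Elementwise product with the kernel and sum: 3·3 + 2·2 + 7·-1 + 8·2 + 8·-1.

14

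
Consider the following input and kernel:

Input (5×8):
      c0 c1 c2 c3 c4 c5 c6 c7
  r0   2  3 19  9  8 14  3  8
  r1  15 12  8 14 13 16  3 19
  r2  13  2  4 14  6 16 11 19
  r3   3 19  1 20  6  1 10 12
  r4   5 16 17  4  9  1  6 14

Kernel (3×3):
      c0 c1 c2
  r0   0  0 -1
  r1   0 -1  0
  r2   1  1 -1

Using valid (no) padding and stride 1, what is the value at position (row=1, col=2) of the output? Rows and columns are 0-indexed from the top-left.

The receptive field on the input at this output position is [8 14 13 / 4 14 6 / 1 20 6]. Elementwise product with the kernel and sum: 13·-1 + 14·-1 + 1·1 + 20·1 + 6·-1.

-12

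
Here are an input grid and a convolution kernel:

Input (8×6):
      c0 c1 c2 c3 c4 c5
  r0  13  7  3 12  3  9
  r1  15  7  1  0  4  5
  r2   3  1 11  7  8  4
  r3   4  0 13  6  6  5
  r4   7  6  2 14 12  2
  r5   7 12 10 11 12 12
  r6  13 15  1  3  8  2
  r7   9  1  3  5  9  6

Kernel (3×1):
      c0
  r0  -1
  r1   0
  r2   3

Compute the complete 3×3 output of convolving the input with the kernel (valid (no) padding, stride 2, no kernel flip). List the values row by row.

Output[0,0]: The receptive field on the input at this output position is [13 / 15 / 3]. Elementwise product with the kernel and sum: 13·-1 + 3·3.

-4 30 21
18 -5 28
32 1 12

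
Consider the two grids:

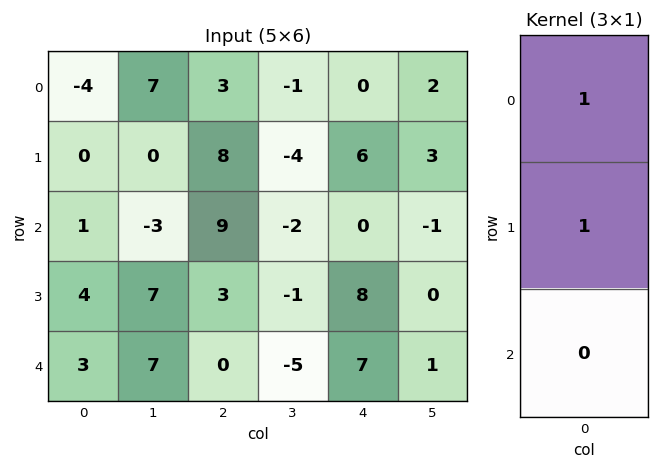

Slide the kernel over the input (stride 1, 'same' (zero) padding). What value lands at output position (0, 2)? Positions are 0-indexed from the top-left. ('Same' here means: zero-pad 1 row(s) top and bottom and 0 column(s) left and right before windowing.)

3

The receptive field on the zero-padded input at this output position is [0 / 3 / 8]. Elementwise product with the kernel and sum: 0·1 + 3·1.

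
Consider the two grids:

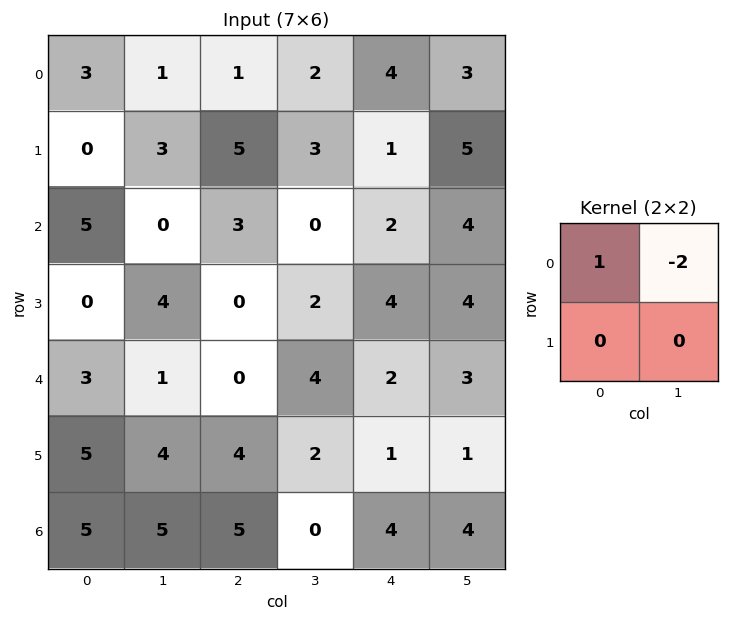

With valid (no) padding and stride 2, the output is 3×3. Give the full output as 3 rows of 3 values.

Output[0,0]: The receptive field on the input at this output position is [3 1 / 0 3]. Elementwise product with the kernel and sum: 3·1 + 1·-2.
Output[0,1]: The receptive field on the input at this output position is [1 2 / 5 3]. Elementwise product with the kernel and sum: 1·1 + 2·-2.

1 -3 -2
5 3 -6
1 -8 -4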